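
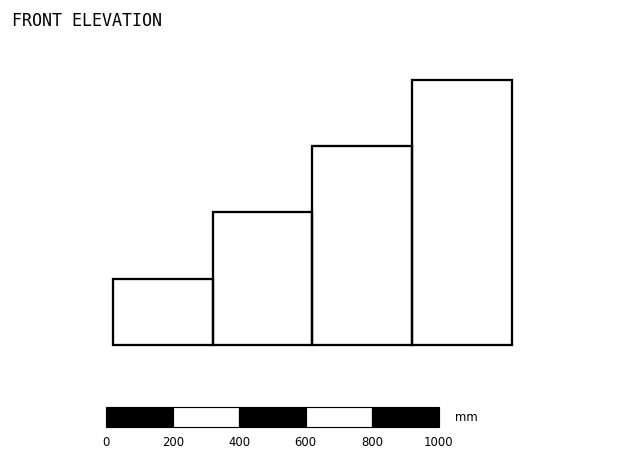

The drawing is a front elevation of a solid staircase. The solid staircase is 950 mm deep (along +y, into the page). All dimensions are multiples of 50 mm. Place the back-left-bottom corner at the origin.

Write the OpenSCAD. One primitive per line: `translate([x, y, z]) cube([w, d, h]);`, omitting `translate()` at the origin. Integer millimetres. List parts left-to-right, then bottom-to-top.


cube([300, 950, 200]);
translate([300, 0, 0]) cube([300, 950, 400]);
translate([600, 0, 0]) cube([300, 950, 600]);
translate([900, 0, 0]) cube([300, 950, 800]);


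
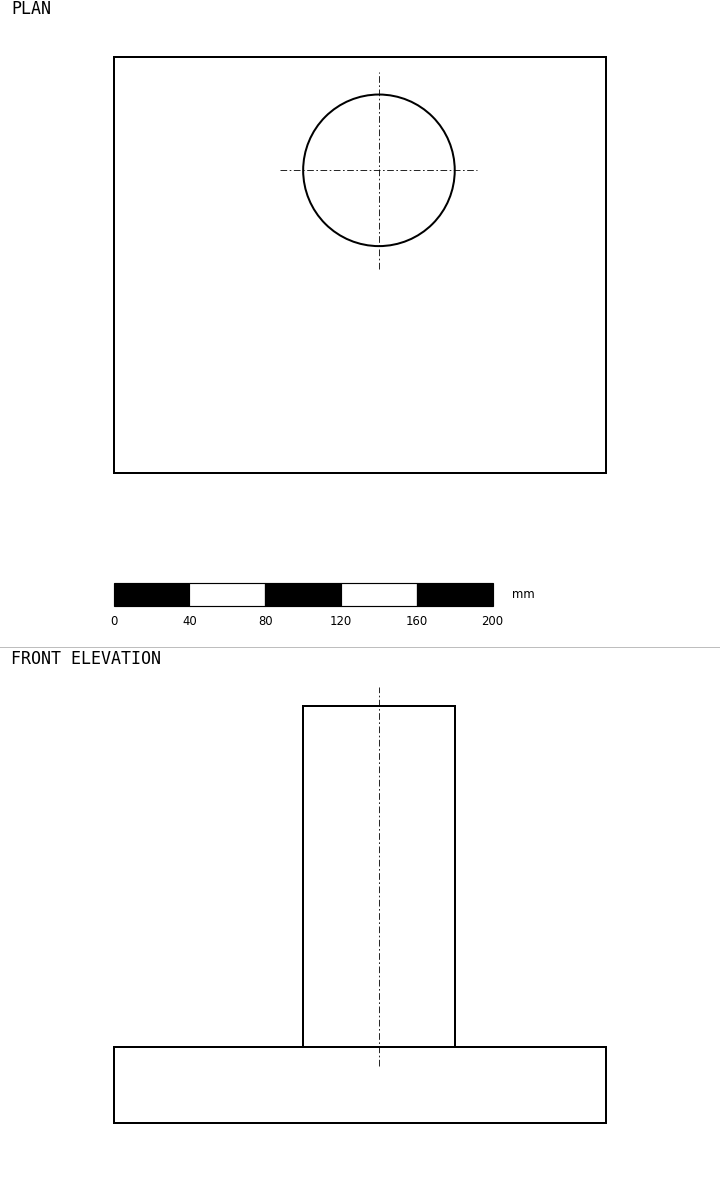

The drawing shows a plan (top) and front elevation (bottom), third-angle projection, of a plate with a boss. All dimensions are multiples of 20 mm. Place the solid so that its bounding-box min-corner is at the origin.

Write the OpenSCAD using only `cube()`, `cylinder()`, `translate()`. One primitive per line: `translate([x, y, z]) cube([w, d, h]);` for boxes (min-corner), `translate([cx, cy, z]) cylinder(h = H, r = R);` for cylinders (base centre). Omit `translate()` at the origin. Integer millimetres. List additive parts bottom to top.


cube([260, 220, 40]);
translate([140, 160, 40]) cylinder(h = 180, r = 40);


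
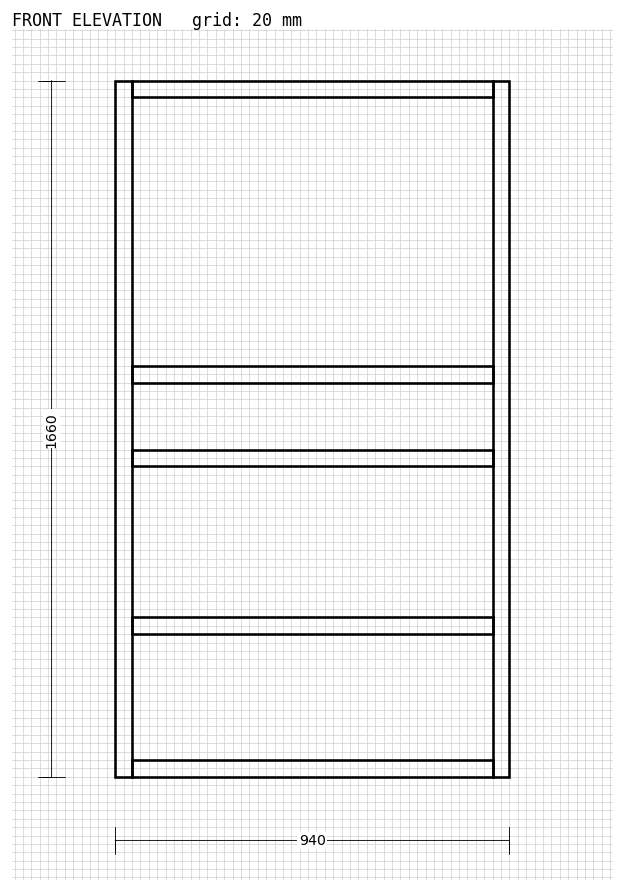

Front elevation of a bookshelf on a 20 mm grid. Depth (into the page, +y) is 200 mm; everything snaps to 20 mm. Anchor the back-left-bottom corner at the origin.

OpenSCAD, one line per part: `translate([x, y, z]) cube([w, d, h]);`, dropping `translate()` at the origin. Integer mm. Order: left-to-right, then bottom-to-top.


cube([40, 200, 1660]);
translate([40, 0, 0]) cube([860, 200, 40]);
translate([40, 0, 340]) cube([860, 200, 40]);
translate([40, 0, 740]) cube([860, 200, 40]);
translate([40, 0, 940]) cube([860, 200, 40]);
translate([40, 0, 1620]) cube([860, 200, 40]);
translate([900, 0, 0]) cube([40, 200, 1660]);


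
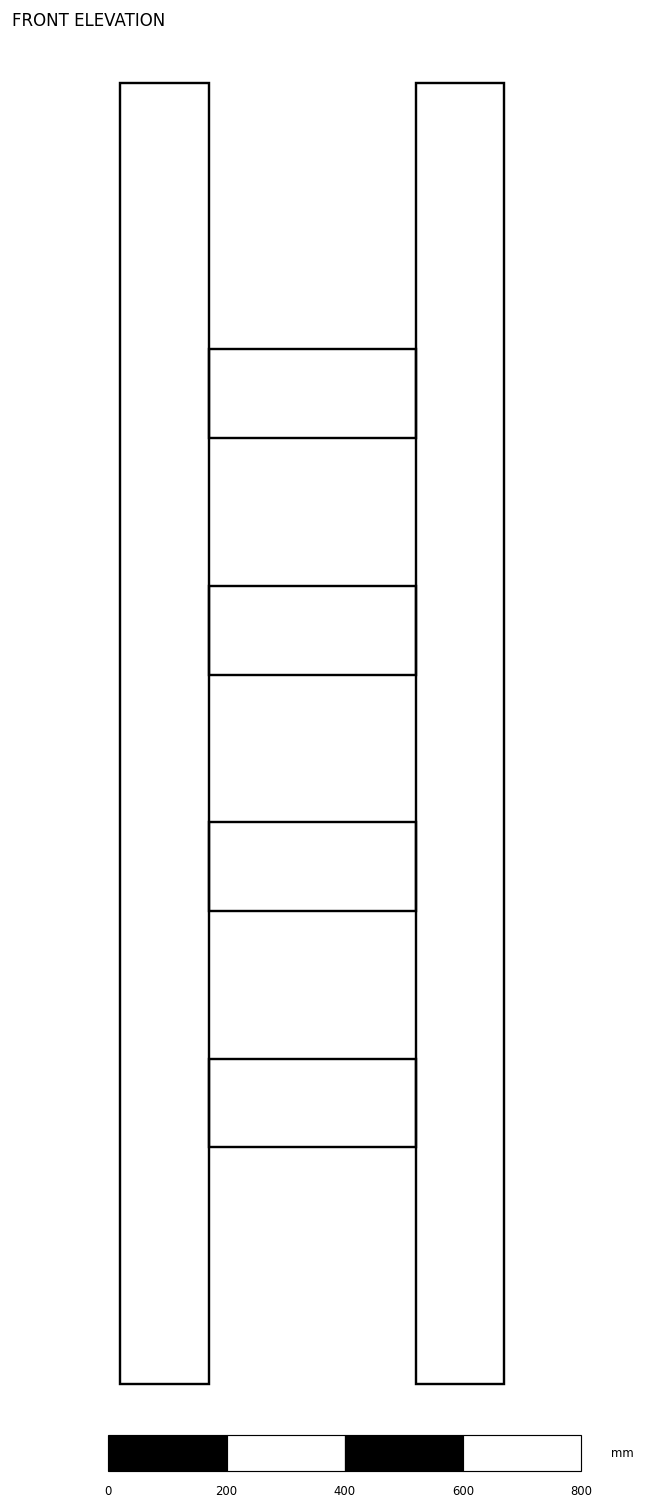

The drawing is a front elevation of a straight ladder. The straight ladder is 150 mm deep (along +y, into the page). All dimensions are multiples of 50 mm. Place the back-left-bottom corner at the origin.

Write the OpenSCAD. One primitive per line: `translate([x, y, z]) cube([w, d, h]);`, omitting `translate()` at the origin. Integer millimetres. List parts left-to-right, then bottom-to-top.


cube([150, 150, 2200]);
translate([150, 0, 400]) cube([350, 150, 150]);
translate([150, 0, 800]) cube([350, 150, 150]);
translate([150, 0, 1200]) cube([350, 150, 150]);
translate([150, 0, 1600]) cube([350, 150, 150]);
translate([500, 0, 0]) cube([150, 150, 2200]);


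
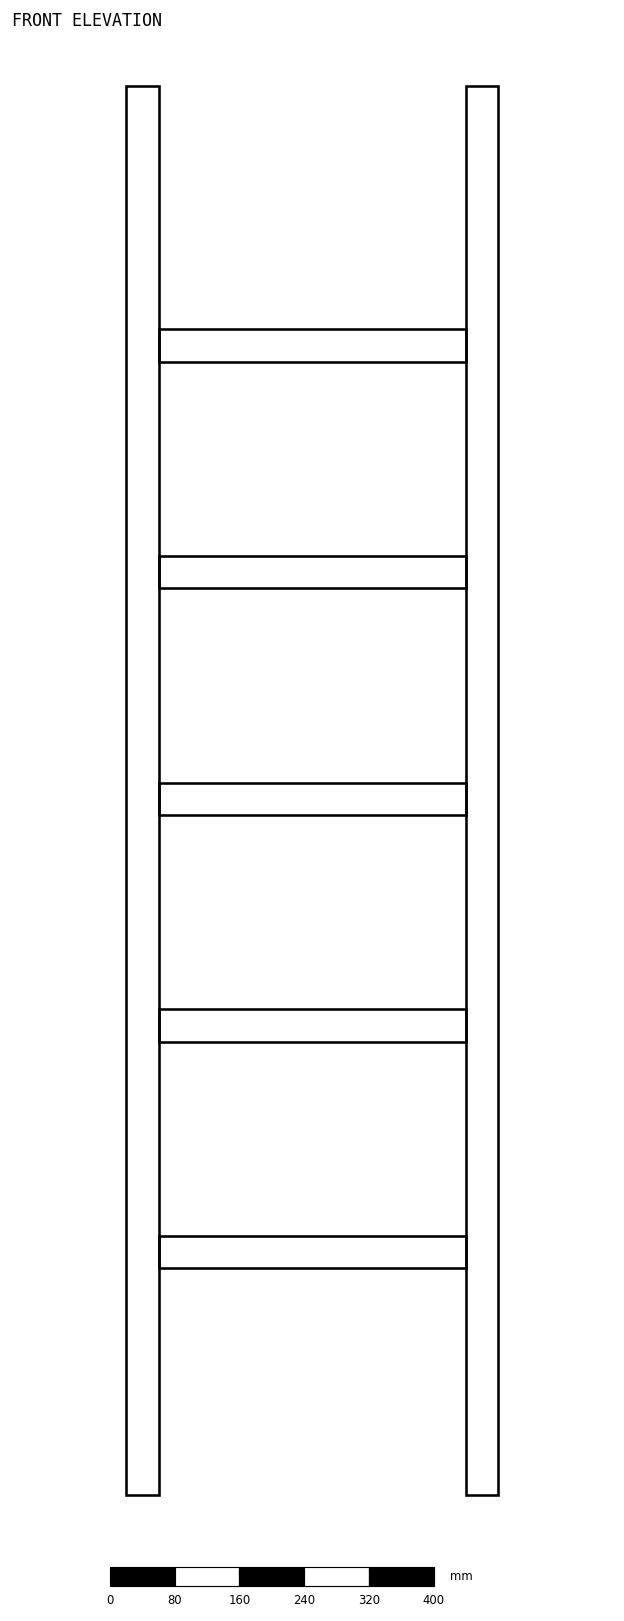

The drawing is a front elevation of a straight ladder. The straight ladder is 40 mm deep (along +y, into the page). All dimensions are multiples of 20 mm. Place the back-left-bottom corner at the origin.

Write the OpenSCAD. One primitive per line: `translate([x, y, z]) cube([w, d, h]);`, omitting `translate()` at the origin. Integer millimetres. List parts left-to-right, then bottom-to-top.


cube([40, 40, 1740]);
translate([40, 0, 280]) cube([380, 40, 40]);
translate([40, 0, 560]) cube([380, 40, 40]);
translate([40, 0, 840]) cube([380, 40, 40]);
translate([40, 0, 1120]) cube([380, 40, 40]);
translate([40, 0, 1400]) cube([380, 40, 40]);
translate([420, 0, 0]) cube([40, 40, 1740]);


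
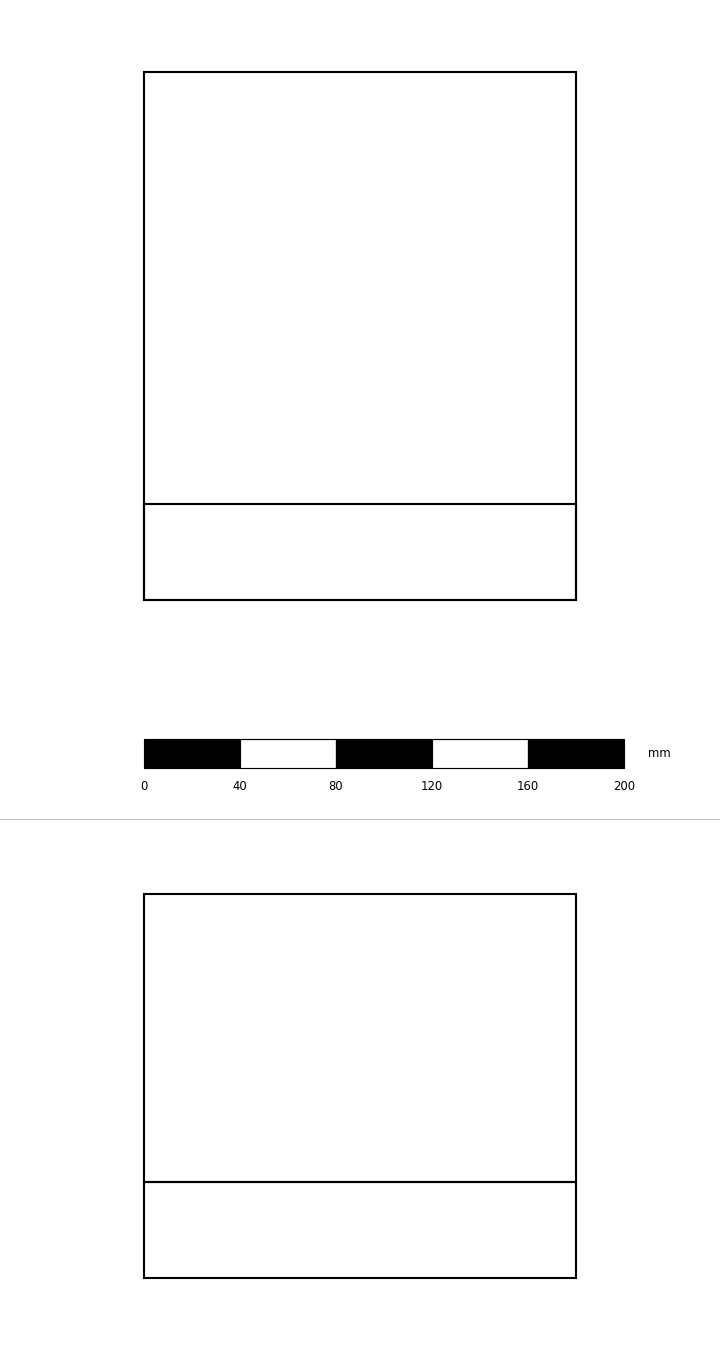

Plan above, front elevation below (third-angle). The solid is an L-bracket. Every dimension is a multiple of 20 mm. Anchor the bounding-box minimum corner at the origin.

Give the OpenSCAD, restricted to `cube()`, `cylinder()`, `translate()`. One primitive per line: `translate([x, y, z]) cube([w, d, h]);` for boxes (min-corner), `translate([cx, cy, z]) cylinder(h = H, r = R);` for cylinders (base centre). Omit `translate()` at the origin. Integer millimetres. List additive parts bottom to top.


cube([180, 220, 40]);
translate([0, 0, 40]) cube([180, 40, 120]);


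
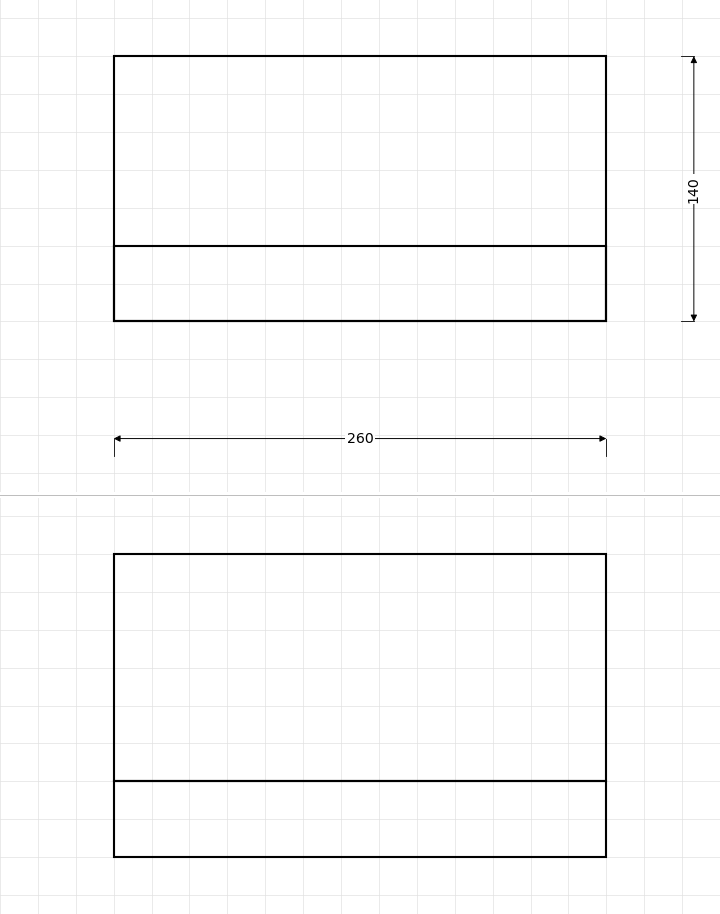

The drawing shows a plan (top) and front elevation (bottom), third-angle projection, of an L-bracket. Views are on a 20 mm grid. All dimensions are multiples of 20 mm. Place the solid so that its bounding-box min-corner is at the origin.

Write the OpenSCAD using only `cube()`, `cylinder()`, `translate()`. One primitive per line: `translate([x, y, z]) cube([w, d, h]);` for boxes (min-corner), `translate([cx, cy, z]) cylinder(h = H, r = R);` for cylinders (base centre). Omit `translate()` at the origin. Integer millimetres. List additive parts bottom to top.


cube([260, 140, 40]);
translate([0, 0, 40]) cube([260, 40, 120]);


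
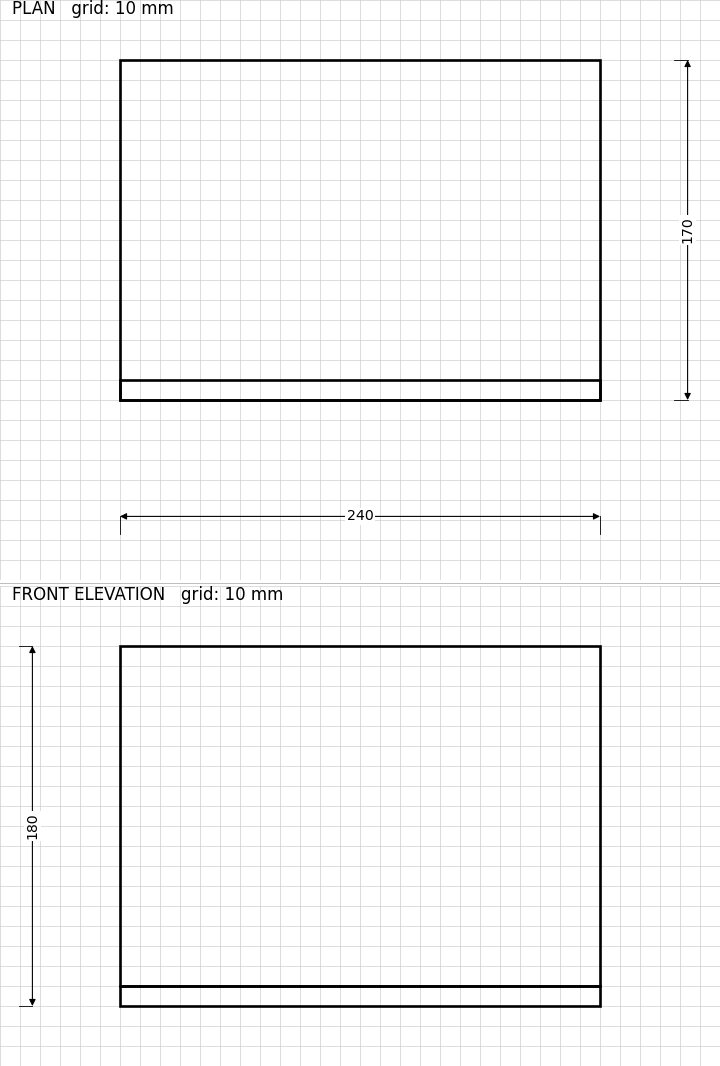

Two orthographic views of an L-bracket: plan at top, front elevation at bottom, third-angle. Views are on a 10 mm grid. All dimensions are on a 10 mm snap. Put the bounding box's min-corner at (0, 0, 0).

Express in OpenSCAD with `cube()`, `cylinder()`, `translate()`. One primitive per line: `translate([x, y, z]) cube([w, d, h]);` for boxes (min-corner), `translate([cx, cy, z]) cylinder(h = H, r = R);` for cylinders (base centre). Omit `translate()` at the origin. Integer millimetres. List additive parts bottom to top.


cube([240, 170, 10]);
translate([0, 0, 10]) cube([240, 10, 170]);


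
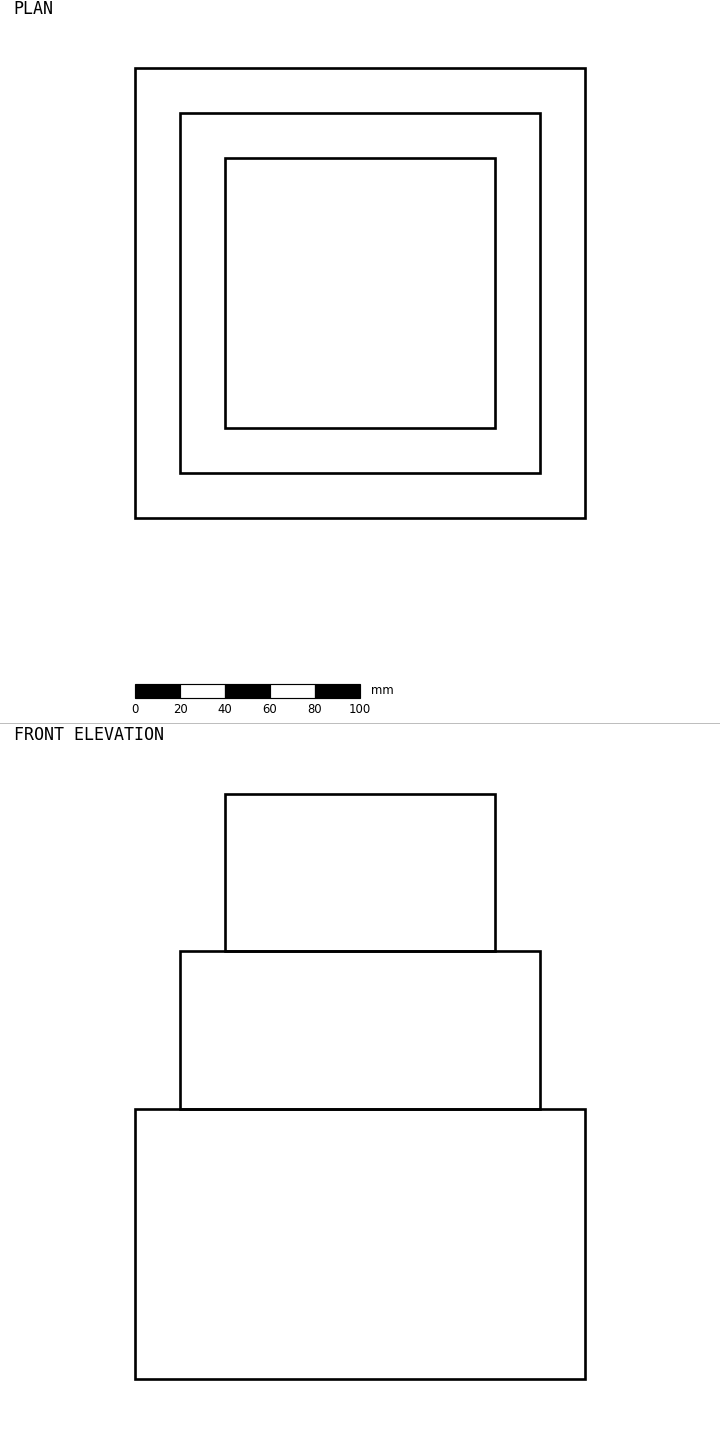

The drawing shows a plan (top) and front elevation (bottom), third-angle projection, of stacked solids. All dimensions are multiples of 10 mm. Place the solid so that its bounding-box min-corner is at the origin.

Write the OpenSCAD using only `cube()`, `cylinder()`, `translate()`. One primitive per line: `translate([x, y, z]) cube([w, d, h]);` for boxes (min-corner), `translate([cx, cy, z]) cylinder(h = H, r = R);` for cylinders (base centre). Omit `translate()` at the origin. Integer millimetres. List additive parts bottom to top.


cube([200, 200, 120]);
translate([20, 20, 120]) cube([160, 160, 70]);
translate([40, 40, 190]) cube([120, 120, 70]);


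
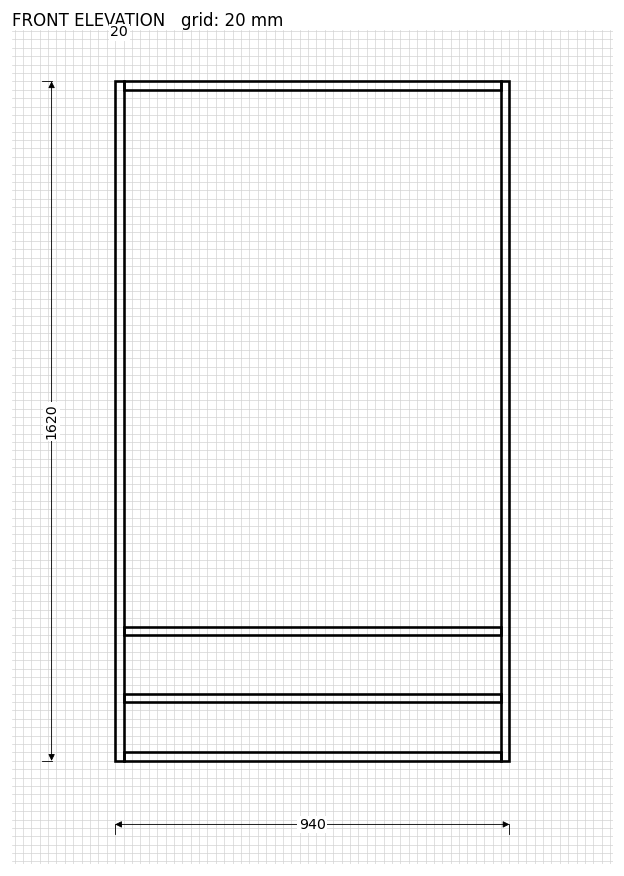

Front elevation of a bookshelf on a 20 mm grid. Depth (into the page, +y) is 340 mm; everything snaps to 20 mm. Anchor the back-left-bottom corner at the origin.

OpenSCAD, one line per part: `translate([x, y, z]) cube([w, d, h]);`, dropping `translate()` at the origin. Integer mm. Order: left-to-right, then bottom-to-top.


cube([20, 340, 1620]);
translate([20, 0, 0]) cube([900, 340, 20]);
translate([20, 0, 140]) cube([900, 340, 20]);
translate([20, 0, 300]) cube([900, 340, 20]);
translate([20, 0, 1600]) cube([900, 340, 20]);
translate([920, 0, 0]) cube([20, 340, 1620]);


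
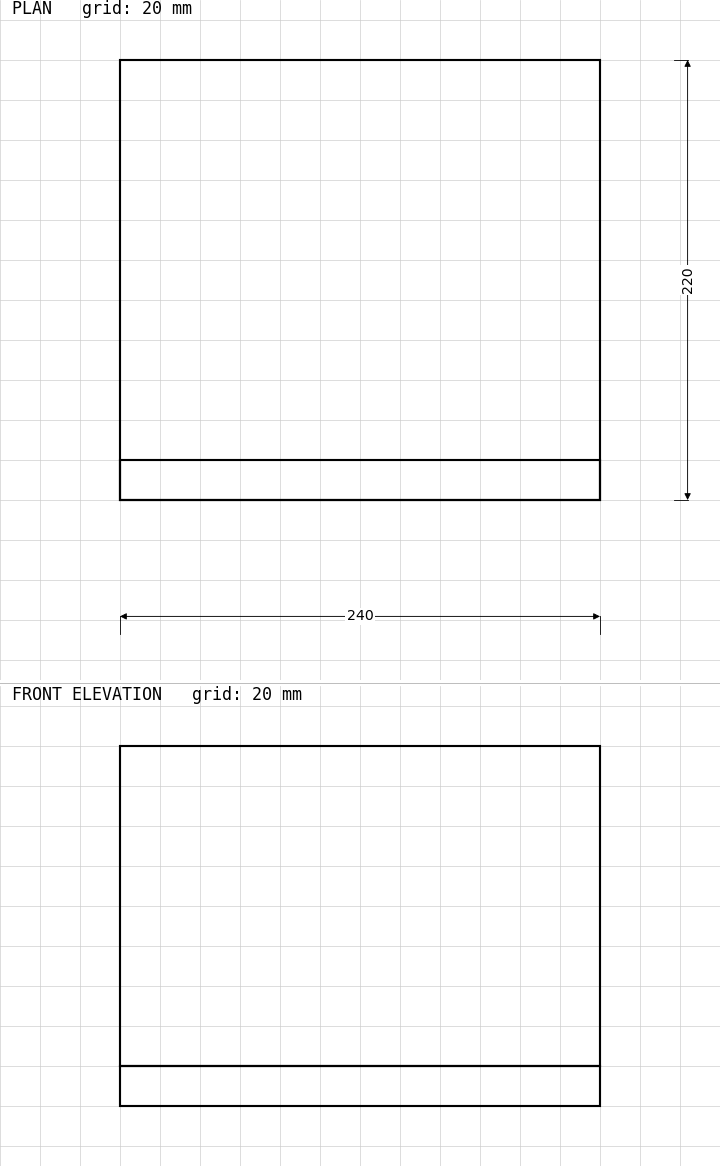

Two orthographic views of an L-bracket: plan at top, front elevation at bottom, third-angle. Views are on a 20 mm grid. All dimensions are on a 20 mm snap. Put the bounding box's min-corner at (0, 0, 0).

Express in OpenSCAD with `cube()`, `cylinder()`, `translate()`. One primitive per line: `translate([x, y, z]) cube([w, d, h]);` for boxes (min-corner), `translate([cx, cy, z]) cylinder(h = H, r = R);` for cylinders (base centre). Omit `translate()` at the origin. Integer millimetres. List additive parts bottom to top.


cube([240, 220, 20]);
translate([0, 0, 20]) cube([240, 20, 160]);


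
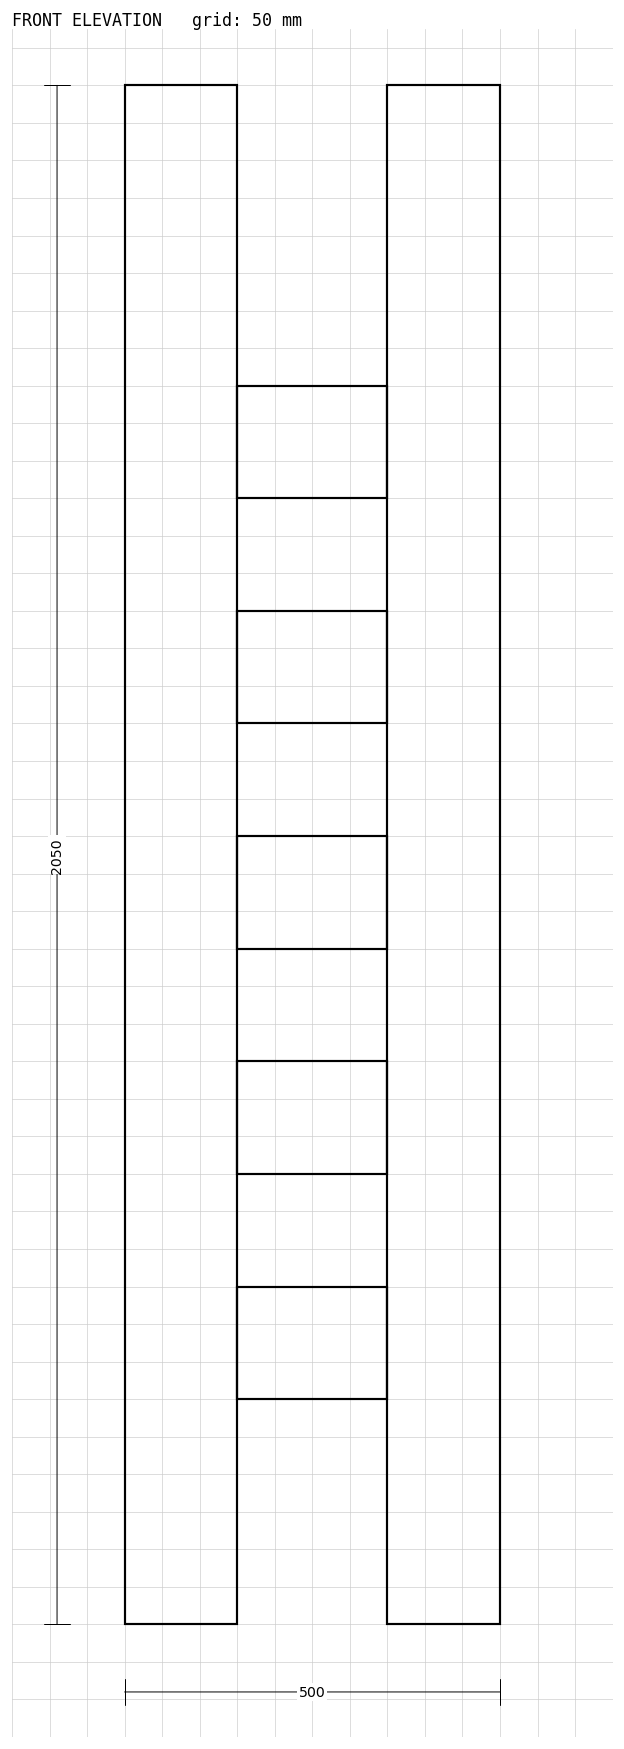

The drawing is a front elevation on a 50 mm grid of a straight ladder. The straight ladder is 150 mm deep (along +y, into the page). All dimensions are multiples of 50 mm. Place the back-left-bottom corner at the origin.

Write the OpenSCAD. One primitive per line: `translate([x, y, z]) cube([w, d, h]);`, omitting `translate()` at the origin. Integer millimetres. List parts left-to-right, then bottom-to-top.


cube([150, 150, 2050]);
translate([150, 0, 300]) cube([200, 150, 150]);
translate([150, 0, 600]) cube([200, 150, 150]);
translate([150, 0, 900]) cube([200, 150, 150]);
translate([150, 0, 1200]) cube([200, 150, 150]);
translate([150, 0, 1500]) cube([200, 150, 150]);
translate([350, 0, 0]) cube([150, 150, 2050]);


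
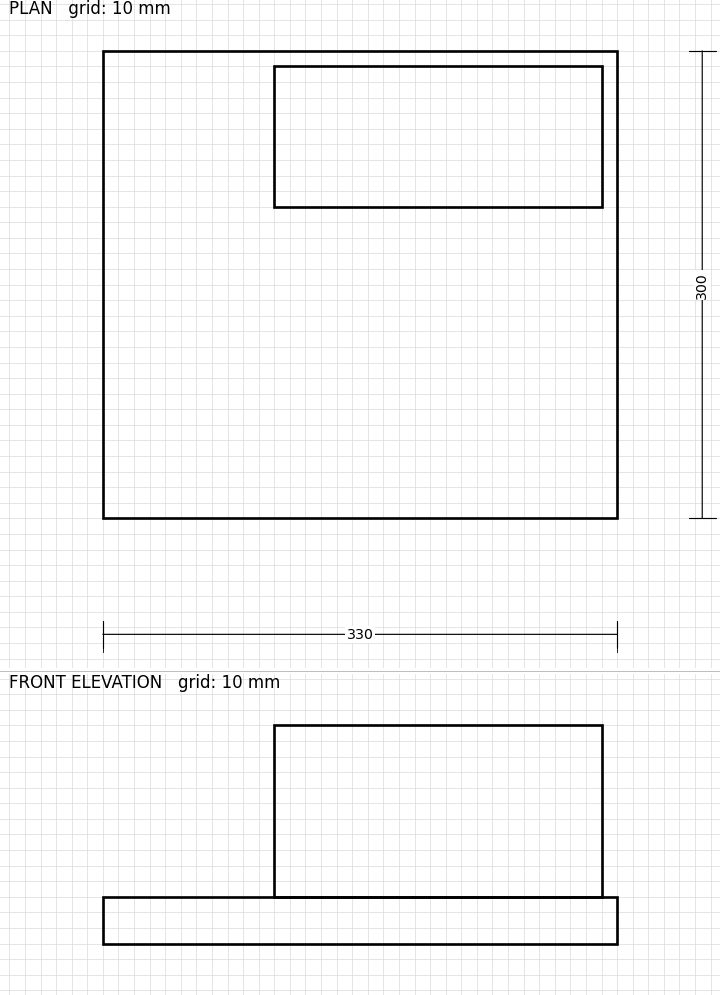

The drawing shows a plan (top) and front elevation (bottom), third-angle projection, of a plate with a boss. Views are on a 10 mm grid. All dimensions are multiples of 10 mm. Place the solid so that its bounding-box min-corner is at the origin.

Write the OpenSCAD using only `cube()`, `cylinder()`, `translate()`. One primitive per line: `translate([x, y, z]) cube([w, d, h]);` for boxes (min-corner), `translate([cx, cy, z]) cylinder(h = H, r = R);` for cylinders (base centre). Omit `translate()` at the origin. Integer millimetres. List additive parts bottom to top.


cube([330, 300, 30]);
translate([110, 200, 30]) cube([210, 90, 110]);


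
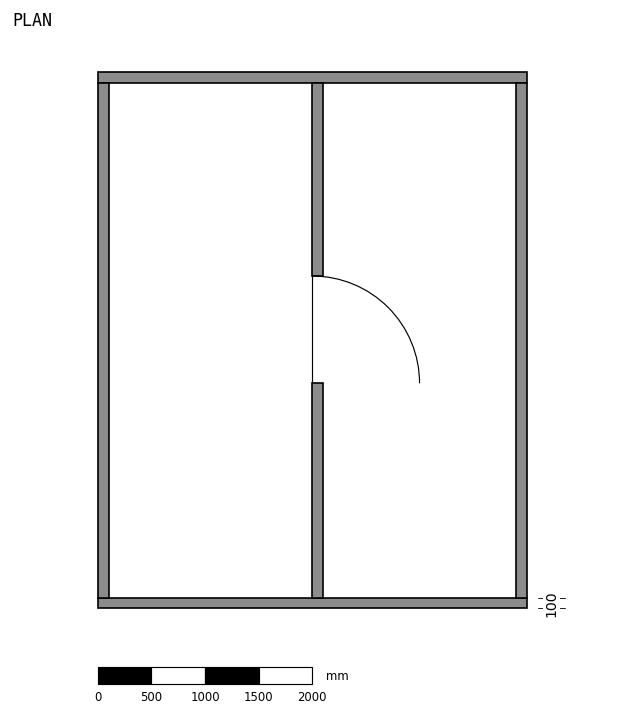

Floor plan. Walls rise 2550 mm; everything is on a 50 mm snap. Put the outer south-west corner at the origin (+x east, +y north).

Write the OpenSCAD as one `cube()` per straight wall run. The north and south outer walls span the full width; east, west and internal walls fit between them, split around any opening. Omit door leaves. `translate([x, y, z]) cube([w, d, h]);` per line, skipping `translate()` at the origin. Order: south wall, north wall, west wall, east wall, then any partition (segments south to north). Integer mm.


cube([4000, 100, 2550]);
translate([0, 4900, 0]) cube([4000, 100, 2550]);
translate([0, 100, 0]) cube([100, 4800, 2550]);
translate([3900, 100, 0]) cube([100, 4800, 2550]);
translate([2000, 100, 0]) cube([100, 2000, 2550]);
translate([2000, 3100, 0]) cube([100, 1800, 2550]);


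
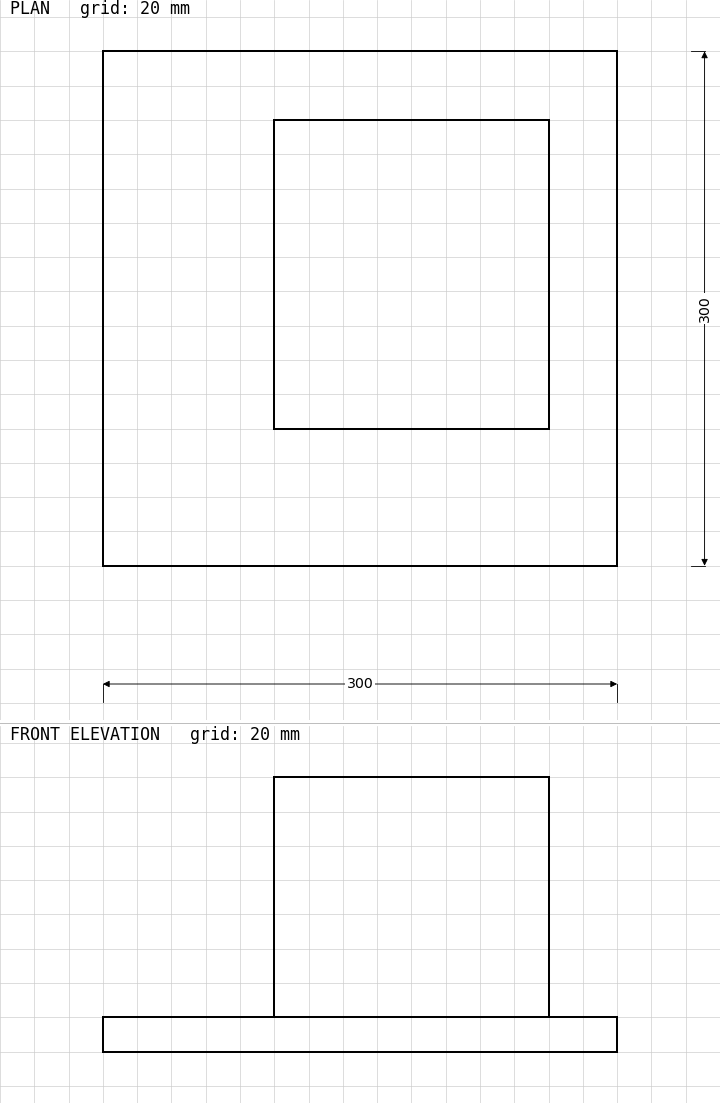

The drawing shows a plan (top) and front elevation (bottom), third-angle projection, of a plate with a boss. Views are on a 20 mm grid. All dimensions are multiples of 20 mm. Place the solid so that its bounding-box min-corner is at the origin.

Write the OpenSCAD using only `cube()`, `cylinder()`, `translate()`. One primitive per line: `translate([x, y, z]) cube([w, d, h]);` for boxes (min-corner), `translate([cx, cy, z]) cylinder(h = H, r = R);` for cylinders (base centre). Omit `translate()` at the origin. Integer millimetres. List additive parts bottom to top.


cube([300, 300, 20]);
translate([100, 80, 20]) cube([160, 180, 140]);


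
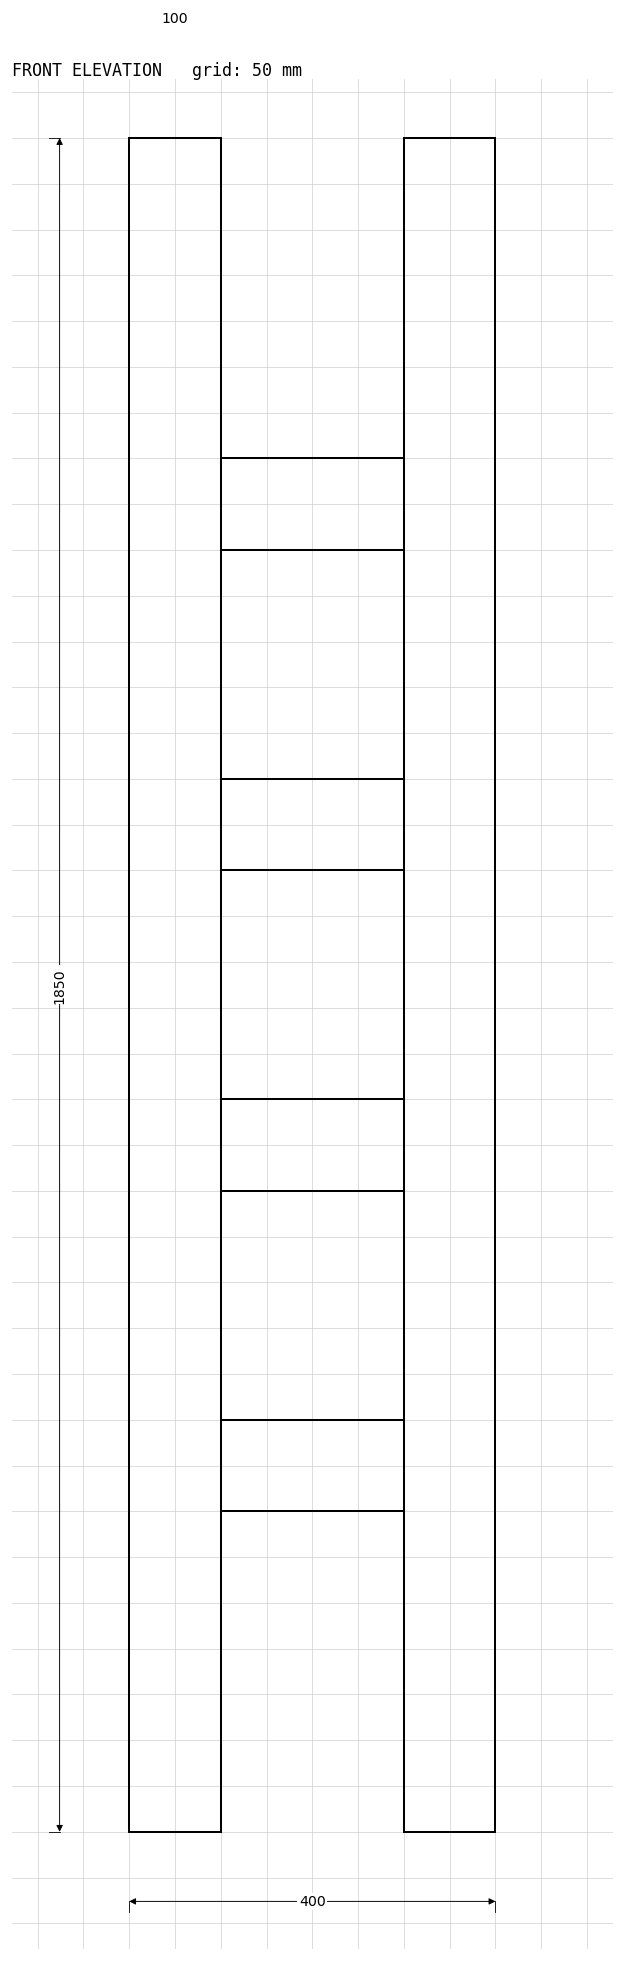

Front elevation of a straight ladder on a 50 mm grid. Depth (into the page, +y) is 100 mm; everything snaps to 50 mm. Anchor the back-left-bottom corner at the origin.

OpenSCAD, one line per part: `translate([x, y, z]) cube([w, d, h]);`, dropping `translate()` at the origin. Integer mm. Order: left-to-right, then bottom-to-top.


cube([100, 100, 1850]);
translate([100, 0, 350]) cube([200, 100, 100]);
translate([100, 0, 700]) cube([200, 100, 100]);
translate([100, 0, 1050]) cube([200, 100, 100]);
translate([100, 0, 1400]) cube([200, 100, 100]);
translate([300, 0, 0]) cube([100, 100, 1850]);


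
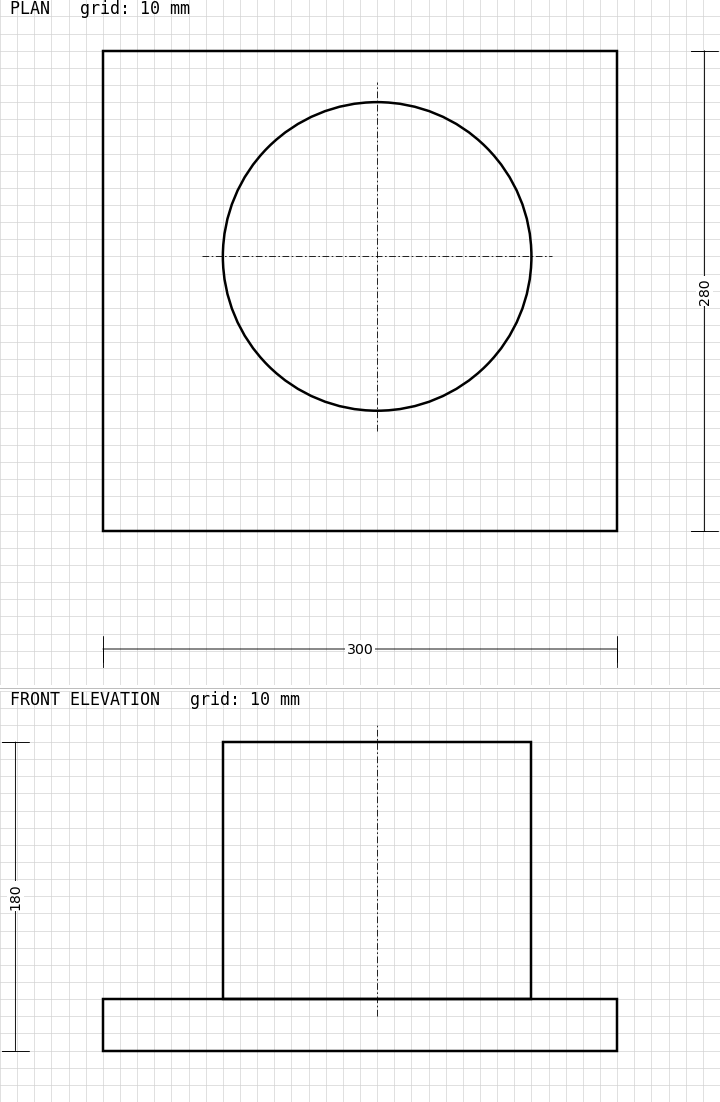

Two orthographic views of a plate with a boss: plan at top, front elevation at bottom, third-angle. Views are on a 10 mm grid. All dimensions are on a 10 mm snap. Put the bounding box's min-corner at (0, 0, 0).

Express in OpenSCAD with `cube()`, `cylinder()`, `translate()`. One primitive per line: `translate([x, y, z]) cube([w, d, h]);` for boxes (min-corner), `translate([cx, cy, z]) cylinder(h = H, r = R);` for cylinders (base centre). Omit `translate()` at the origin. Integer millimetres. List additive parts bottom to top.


cube([300, 280, 30]);
translate([160, 160, 30]) cylinder(h = 150, r = 90);


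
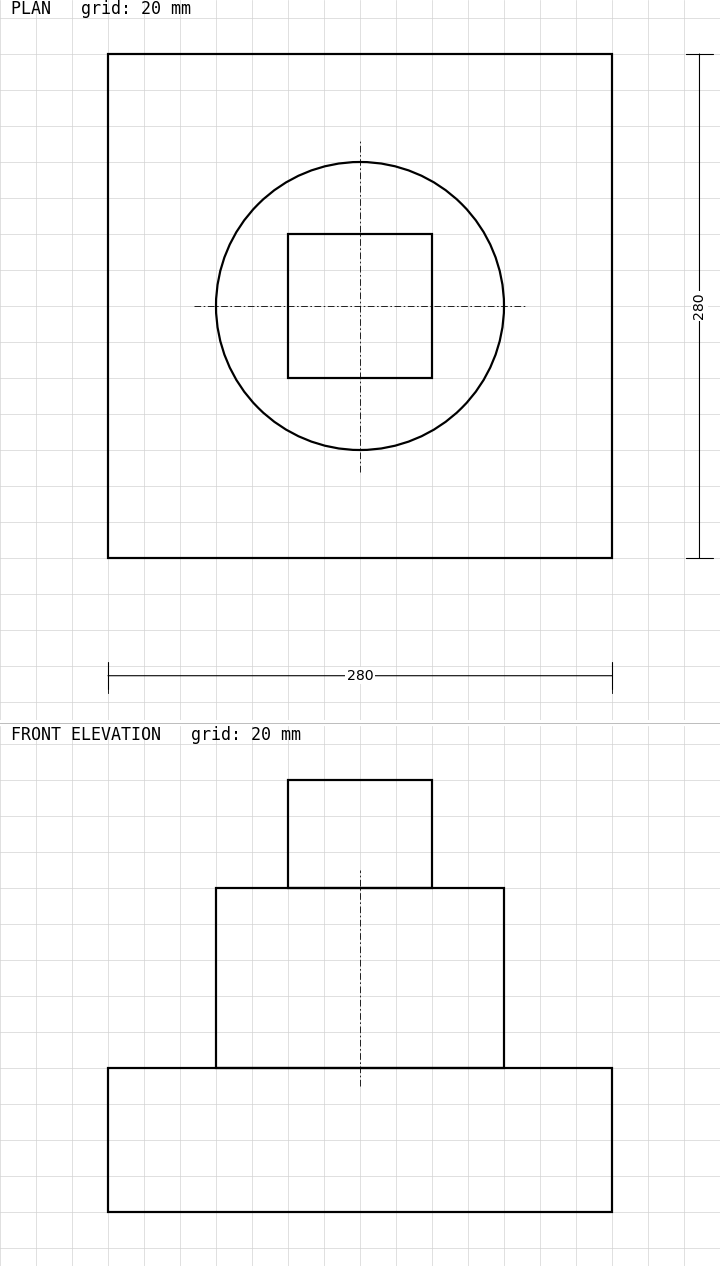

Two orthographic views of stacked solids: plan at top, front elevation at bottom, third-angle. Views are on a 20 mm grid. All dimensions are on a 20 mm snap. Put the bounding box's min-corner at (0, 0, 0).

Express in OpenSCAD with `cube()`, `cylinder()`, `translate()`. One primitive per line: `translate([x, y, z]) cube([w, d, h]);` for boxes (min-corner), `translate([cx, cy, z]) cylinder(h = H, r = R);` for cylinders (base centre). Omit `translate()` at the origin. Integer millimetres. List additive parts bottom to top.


cube([280, 280, 80]);
translate([140, 140, 80]) cylinder(h = 100, r = 80);
translate([100, 100, 180]) cube([80, 80, 60]);


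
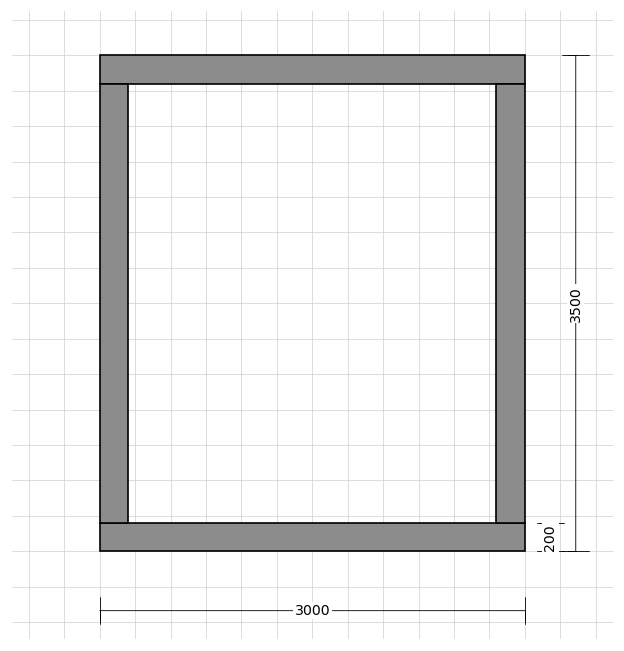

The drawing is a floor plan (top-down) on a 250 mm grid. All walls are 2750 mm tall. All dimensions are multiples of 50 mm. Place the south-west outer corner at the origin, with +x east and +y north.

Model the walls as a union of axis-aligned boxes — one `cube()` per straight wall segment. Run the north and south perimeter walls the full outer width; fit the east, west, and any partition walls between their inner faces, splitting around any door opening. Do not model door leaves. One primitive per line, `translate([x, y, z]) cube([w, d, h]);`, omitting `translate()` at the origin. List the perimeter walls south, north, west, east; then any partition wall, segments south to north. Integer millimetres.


cube([3000, 200, 2750]);
translate([0, 3300, 0]) cube([3000, 200, 2750]);
translate([0, 200, 0]) cube([200, 3100, 2750]);
translate([2800, 200, 0]) cube([200, 3100, 2750]);


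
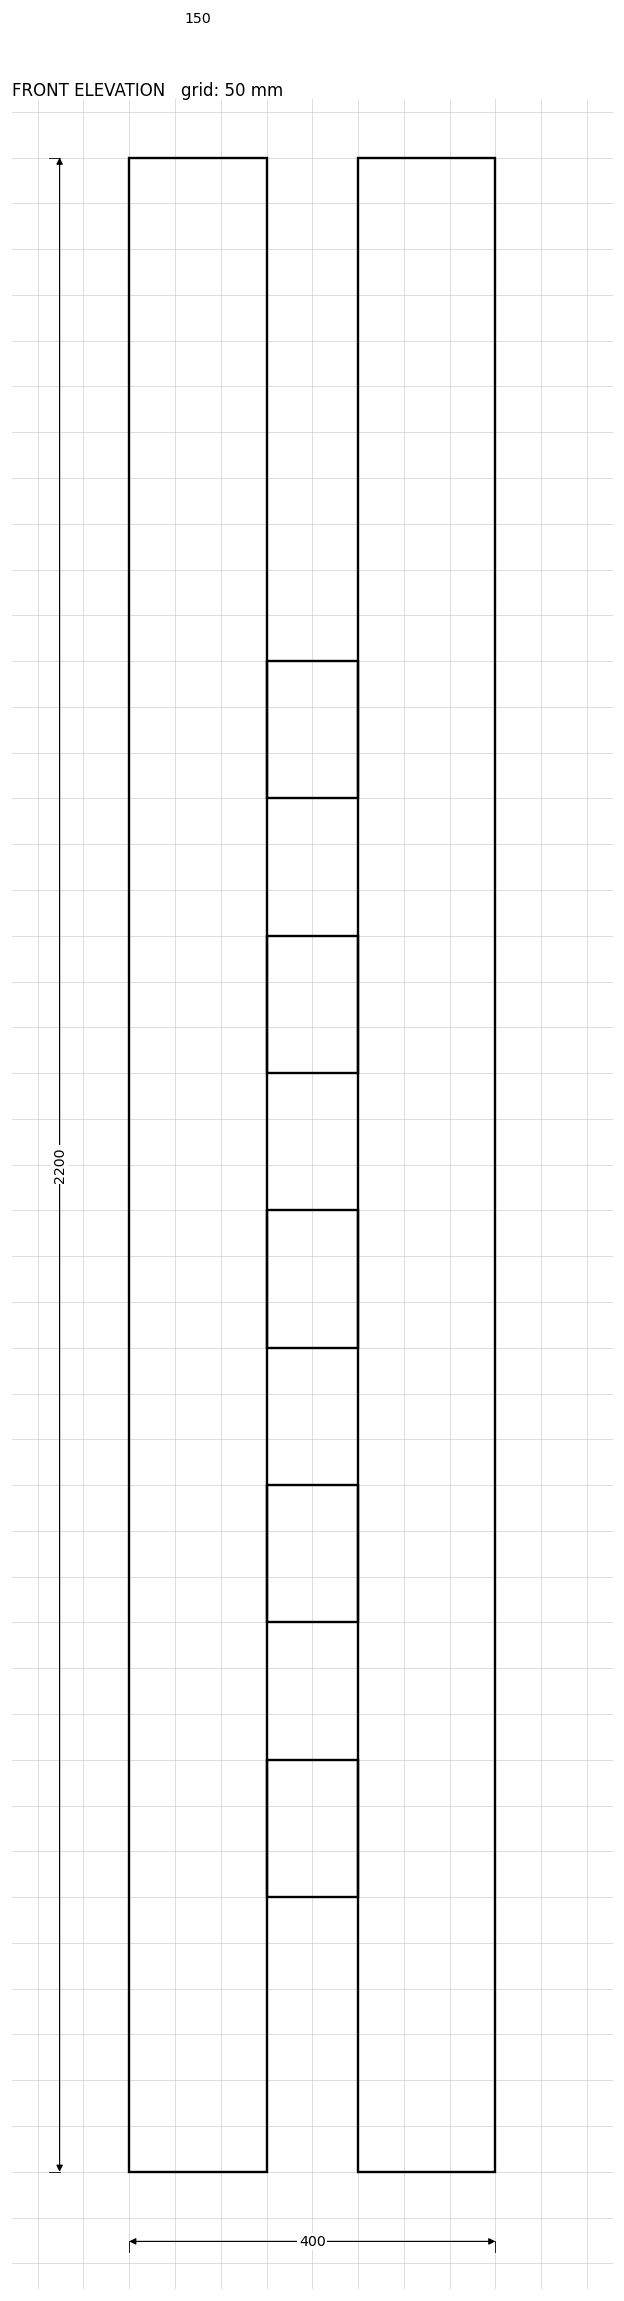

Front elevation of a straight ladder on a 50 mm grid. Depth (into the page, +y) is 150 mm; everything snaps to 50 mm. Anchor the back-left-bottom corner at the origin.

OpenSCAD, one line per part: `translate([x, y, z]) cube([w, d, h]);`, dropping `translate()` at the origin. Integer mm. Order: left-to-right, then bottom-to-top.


cube([150, 150, 2200]);
translate([150, 0, 300]) cube([100, 150, 150]);
translate([150, 0, 600]) cube([100, 150, 150]);
translate([150, 0, 900]) cube([100, 150, 150]);
translate([150, 0, 1200]) cube([100, 150, 150]);
translate([150, 0, 1500]) cube([100, 150, 150]);
translate([250, 0, 0]) cube([150, 150, 2200]);


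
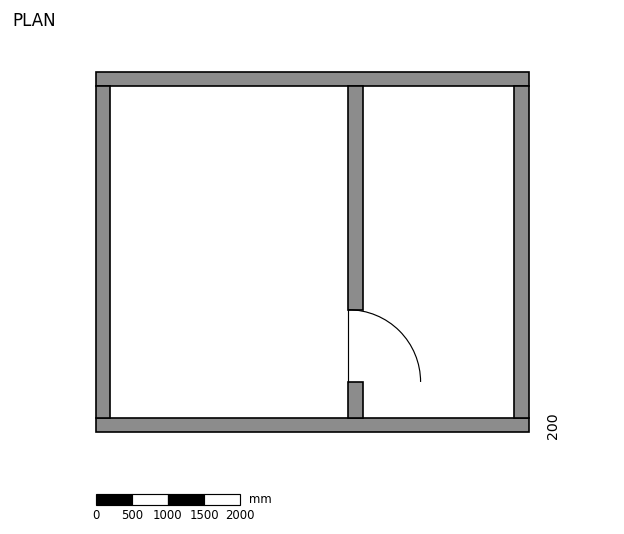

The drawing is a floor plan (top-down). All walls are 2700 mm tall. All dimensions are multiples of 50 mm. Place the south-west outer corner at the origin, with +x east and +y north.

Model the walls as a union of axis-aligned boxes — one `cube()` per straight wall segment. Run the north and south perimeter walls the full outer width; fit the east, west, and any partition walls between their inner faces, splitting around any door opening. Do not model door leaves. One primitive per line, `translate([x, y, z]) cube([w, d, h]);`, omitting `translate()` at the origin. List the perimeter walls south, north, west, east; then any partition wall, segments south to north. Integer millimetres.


cube([6000, 200, 2700]);
translate([0, 4800, 0]) cube([6000, 200, 2700]);
translate([0, 200, 0]) cube([200, 4600, 2700]);
translate([5800, 200, 0]) cube([200, 4600, 2700]);
translate([3500, 200, 0]) cube([200, 500, 2700]);
translate([3500, 1700, 0]) cube([200, 3100, 2700]);


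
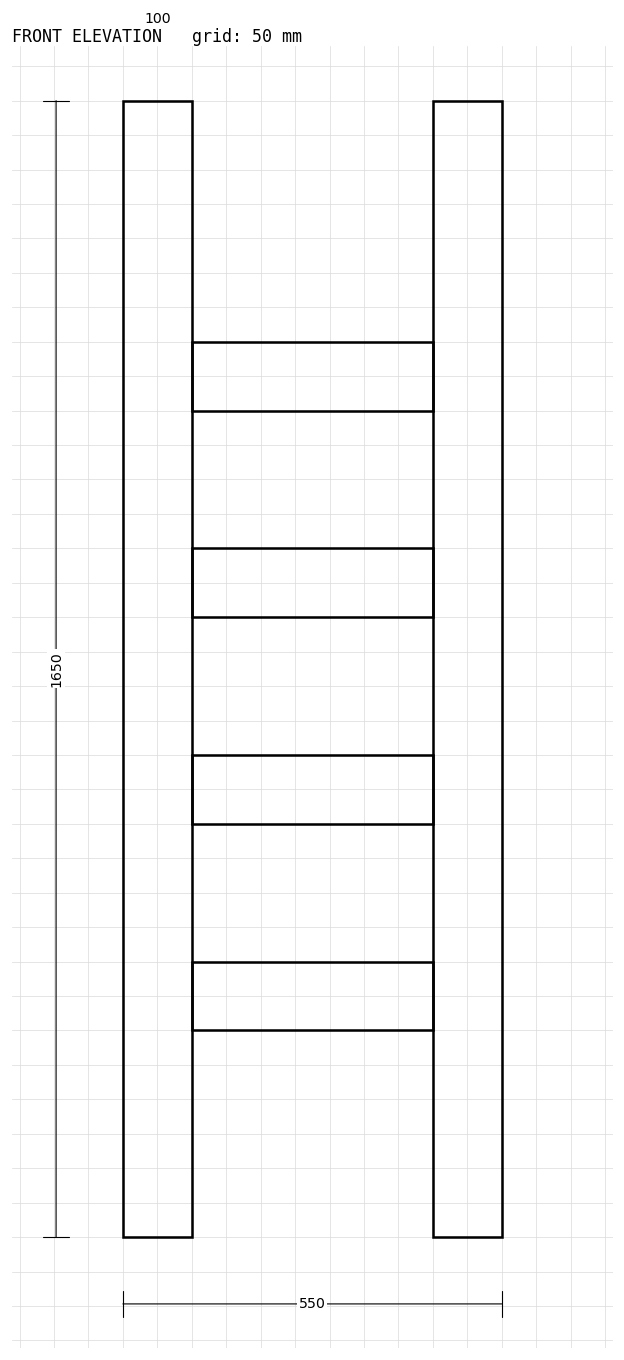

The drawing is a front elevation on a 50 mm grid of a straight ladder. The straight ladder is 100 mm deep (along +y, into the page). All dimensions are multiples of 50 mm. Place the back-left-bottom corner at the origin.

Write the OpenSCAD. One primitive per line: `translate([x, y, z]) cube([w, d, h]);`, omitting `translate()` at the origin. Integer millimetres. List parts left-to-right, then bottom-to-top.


cube([100, 100, 1650]);
translate([100, 0, 300]) cube([350, 100, 100]);
translate([100, 0, 600]) cube([350, 100, 100]);
translate([100, 0, 900]) cube([350, 100, 100]);
translate([100, 0, 1200]) cube([350, 100, 100]);
translate([450, 0, 0]) cube([100, 100, 1650]);


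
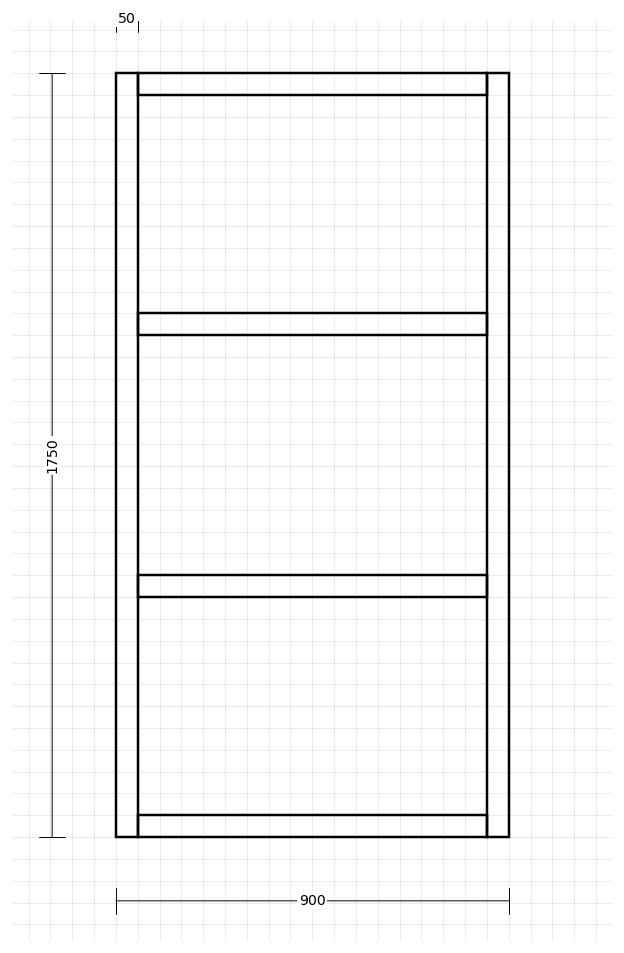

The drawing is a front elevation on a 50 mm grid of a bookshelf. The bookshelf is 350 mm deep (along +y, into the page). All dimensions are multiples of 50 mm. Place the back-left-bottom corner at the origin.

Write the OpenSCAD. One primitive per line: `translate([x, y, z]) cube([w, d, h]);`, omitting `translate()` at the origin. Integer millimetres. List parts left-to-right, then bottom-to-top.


cube([50, 350, 1750]);
translate([50, 0, 0]) cube([800, 350, 50]);
translate([50, 0, 550]) cube([800, 350, 50]);
translate([50, 0, 1150]) cube([800, 350, 50]);
translate([50, 0, 1700]) cube([800, 350, 50]);
translate([850, 0, 0]) cube([50, 350, 1750]);


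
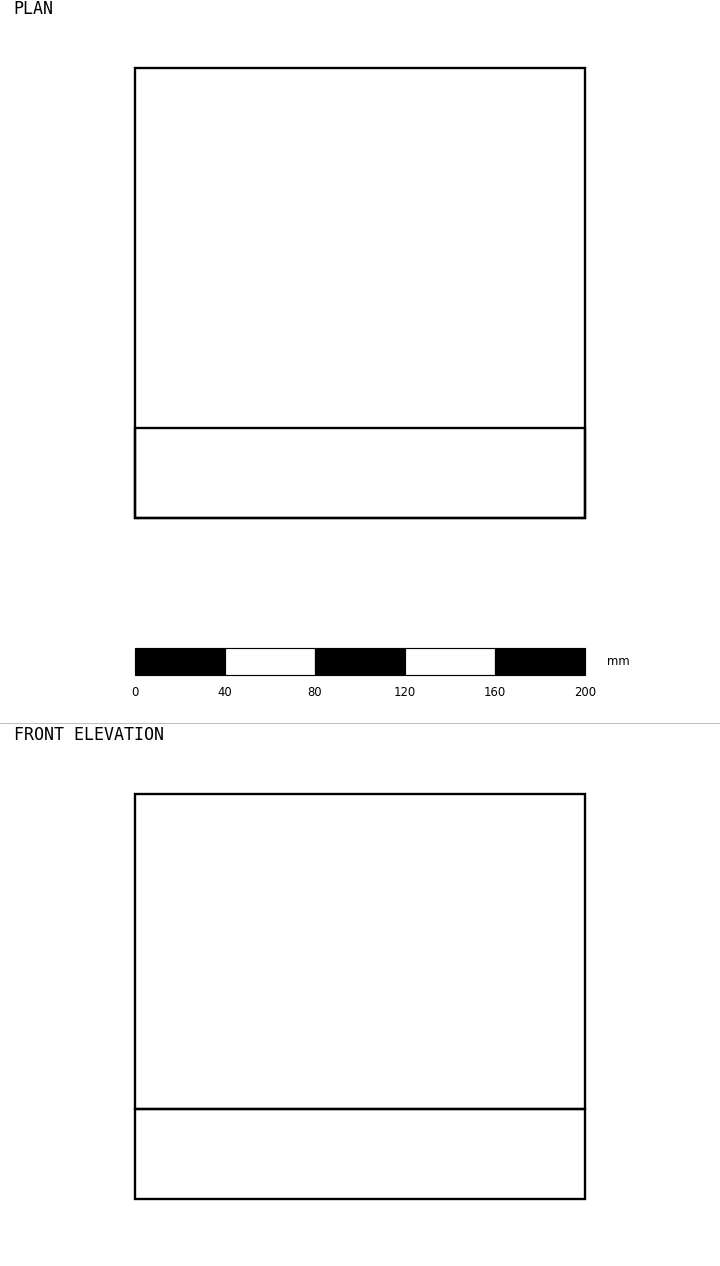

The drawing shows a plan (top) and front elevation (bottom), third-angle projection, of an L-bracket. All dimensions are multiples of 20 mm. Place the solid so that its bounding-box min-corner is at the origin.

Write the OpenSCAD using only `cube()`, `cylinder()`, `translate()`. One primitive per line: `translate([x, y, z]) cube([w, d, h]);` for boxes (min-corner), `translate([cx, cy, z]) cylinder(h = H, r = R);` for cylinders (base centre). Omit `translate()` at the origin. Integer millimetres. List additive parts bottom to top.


cube([200, 200, 40]);
translate([0, 0, 40]) cube([200, 40, 140]);


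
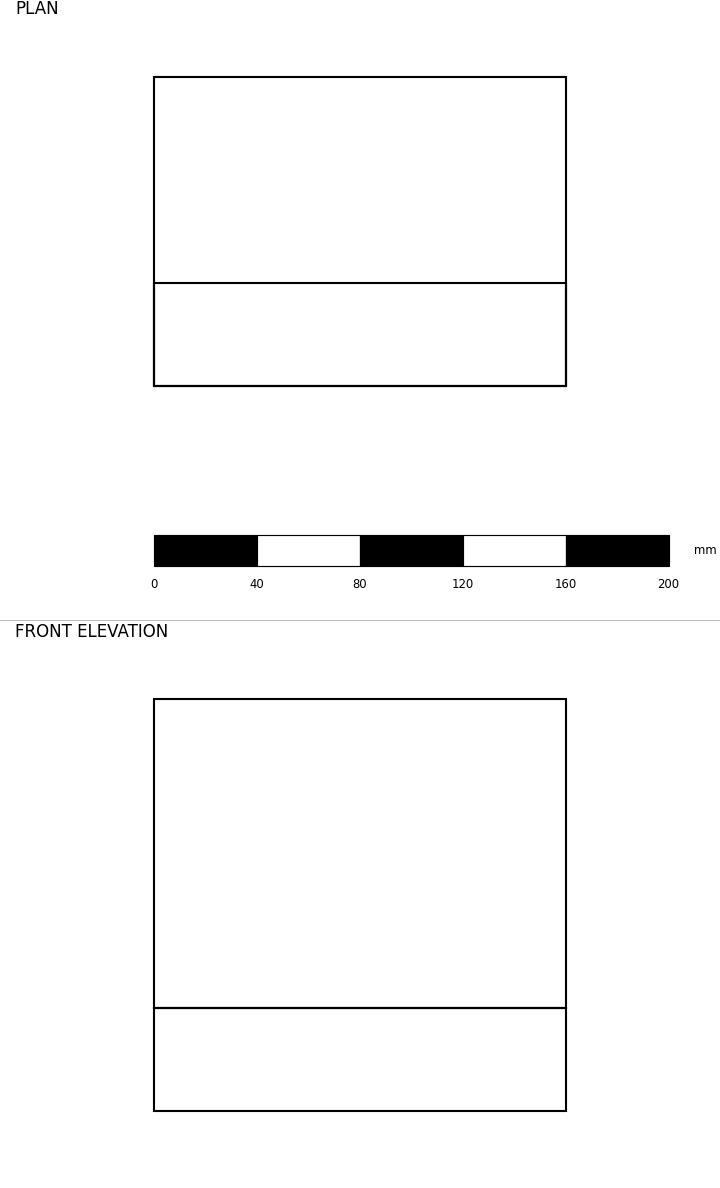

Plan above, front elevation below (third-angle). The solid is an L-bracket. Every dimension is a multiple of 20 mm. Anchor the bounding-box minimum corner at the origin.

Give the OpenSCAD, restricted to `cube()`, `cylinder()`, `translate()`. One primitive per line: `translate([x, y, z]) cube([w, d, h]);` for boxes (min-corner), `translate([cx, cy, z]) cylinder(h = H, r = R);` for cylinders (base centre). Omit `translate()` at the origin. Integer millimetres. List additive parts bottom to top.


cube([160, 120, 40]);
translate([0, 0, 40]) cube([160, 40, 120]);


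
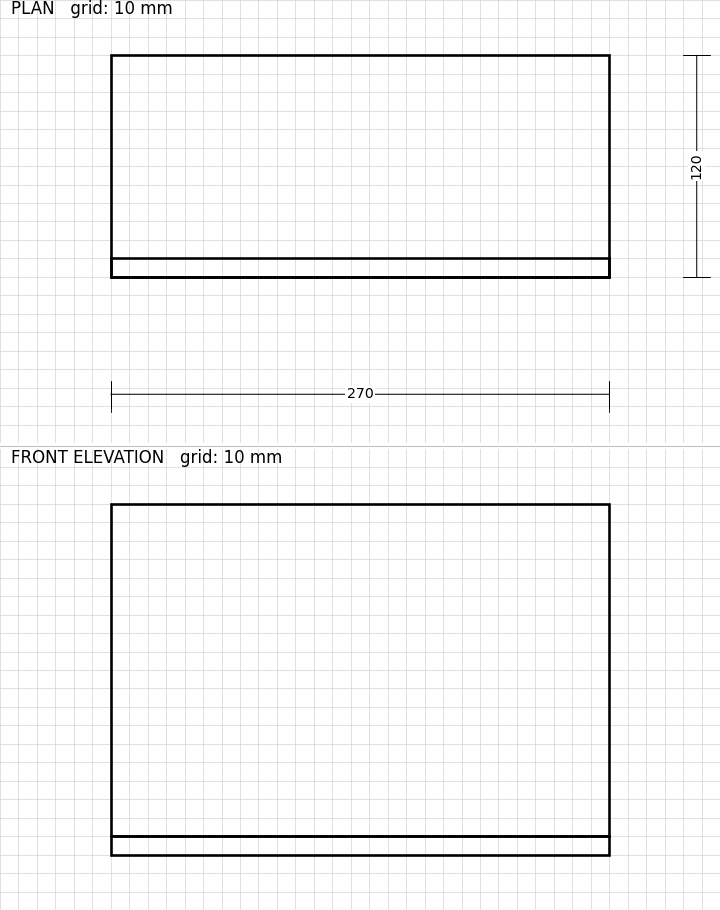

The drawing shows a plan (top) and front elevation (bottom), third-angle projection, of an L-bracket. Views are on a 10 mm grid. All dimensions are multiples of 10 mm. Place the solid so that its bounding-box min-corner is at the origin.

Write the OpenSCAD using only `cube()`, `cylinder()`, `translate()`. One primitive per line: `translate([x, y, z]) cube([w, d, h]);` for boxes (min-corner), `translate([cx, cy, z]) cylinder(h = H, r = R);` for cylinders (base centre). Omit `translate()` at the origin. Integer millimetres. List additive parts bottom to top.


cube([270, 120, 10]);
translate([0, 0, 10]) cube([270, 10, 180]);


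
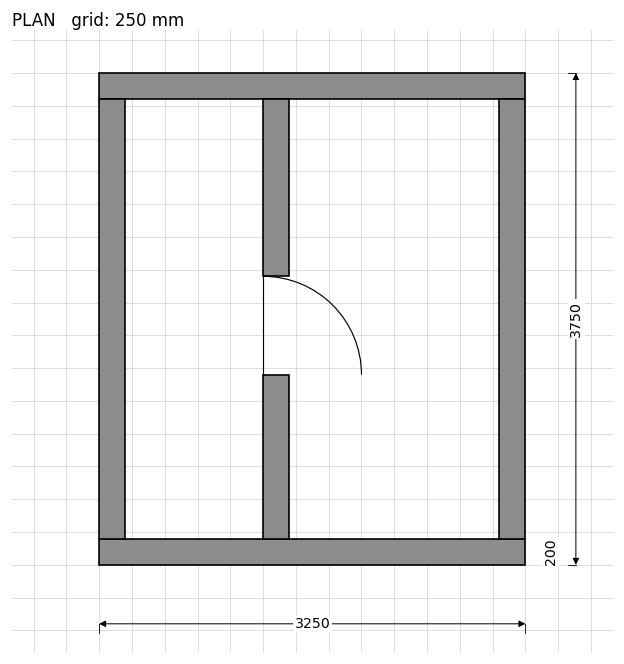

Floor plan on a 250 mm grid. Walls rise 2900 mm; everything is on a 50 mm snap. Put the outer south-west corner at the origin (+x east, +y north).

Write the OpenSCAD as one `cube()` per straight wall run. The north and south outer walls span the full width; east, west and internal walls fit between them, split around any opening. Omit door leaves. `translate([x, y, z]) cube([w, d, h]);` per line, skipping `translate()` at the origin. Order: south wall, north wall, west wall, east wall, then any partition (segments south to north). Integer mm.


cube([3250, 200, 2900]);
translate([0, 3550, 0]) cube([3250, 200, 2900]);
translate([0, 200, 0]) cube([200, 3350, 2900]);
translate([3050, 200, 0]) cube([200, 3350, 2900]);
translate([1250, 200, 0]) cube([200, 1250, 2900]);
translate([1250, 2200, 0]) cube([200, 1350, 2900]);


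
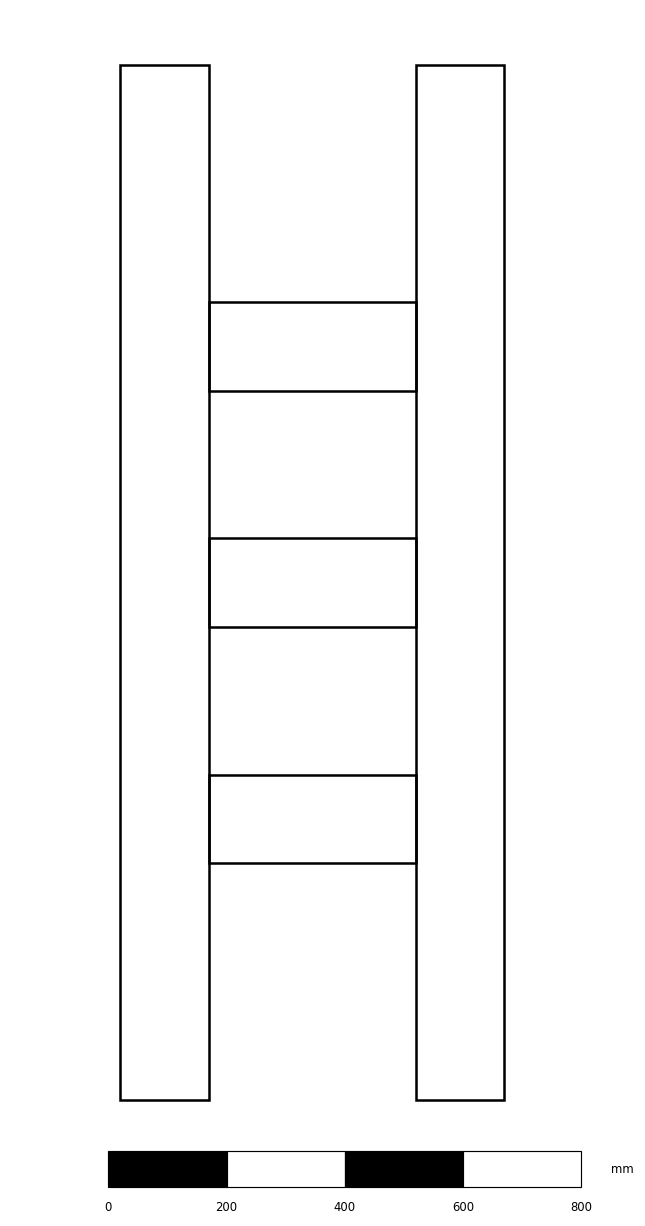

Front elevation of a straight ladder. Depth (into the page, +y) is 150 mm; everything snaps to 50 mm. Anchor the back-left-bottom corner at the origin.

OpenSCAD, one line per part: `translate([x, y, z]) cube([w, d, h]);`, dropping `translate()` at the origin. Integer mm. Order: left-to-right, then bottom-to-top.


cube([150, 150, 1750]);
translate([150, 0, 400]) cube([350, 150, 150]);
translate([150, 0, 800]) cube([350, 150, 150]);
translate([150, 0, 1200]) cube([350, 150, 150]);
translate([500, 0, 0]) cube([150, 150, 1750]);


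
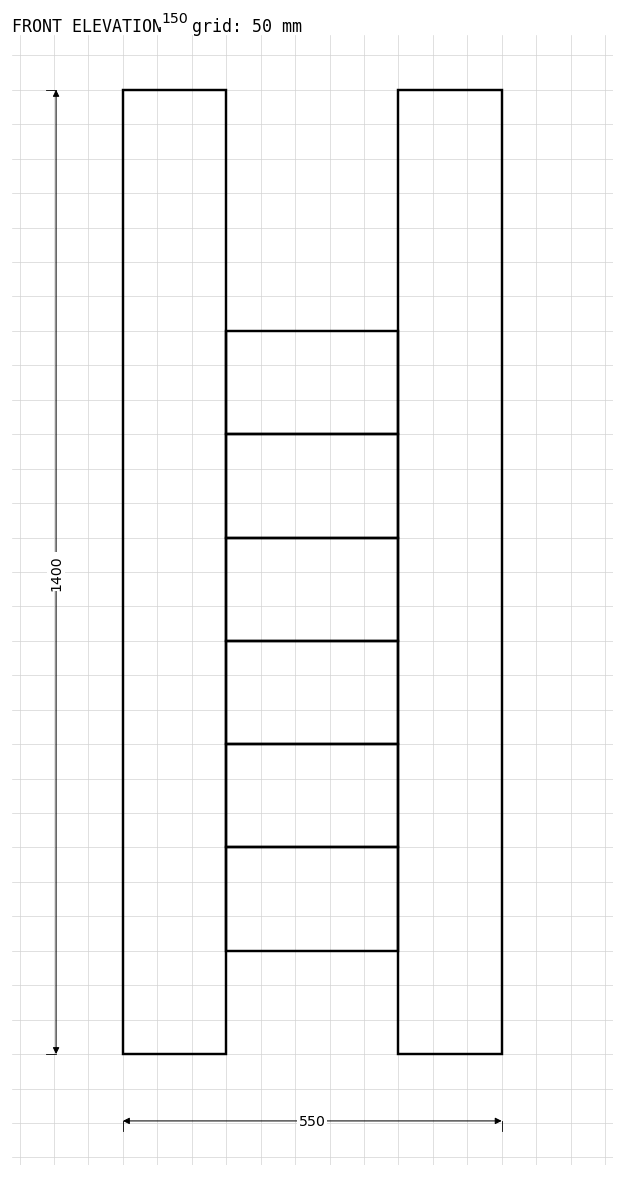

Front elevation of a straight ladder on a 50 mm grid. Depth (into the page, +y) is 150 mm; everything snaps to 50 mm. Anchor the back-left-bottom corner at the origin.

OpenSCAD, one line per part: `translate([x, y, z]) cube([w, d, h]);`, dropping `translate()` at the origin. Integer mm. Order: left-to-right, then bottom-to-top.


cube([150, 150, 1400]);
translate([150, 0, 150]) cube([250, 150, 150]);
translate([150, 0, 300]) cube([250, 150, 150]);
translate([150, 0, 450]) cube([250, 150, 150]);
translate([150, 0, 600]) cube([250, 150, 150]);
translate([150, 0, 750]) cube([250, 150, 150]);
translate([150, 0, 900]) cube([250, 150, 150]);
translate([400, 0, 0]) cube([150, 150, 1400]);


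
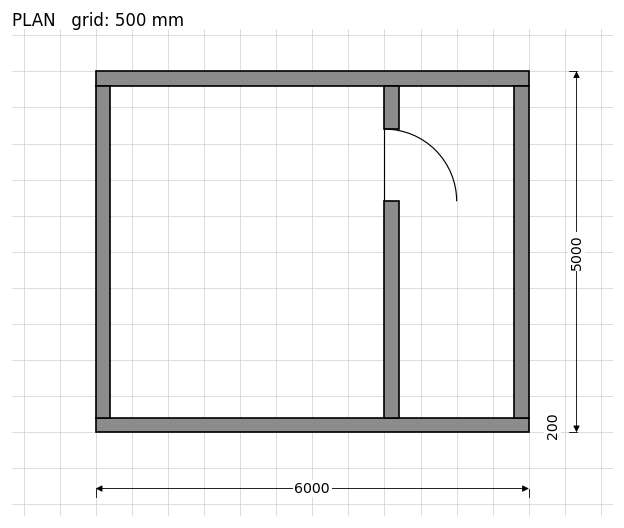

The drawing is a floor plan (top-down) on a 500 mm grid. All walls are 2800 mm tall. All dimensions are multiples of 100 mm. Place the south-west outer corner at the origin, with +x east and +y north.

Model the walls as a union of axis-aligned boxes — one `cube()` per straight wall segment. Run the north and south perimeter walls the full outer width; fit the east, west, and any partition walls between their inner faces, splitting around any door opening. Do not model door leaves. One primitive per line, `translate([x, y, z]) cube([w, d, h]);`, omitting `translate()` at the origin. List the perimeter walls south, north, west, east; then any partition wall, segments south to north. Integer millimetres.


cube([6000, 200, 2800]);
translate([0, 4800, 0]) cube([6000, 200, 2800]);
translate([0, 200, 0]) cube([200, 4600, 2800]);
translate([5800, 200, 0]) cube([200, 4600, 2800]);
translate([4000, 200, 0]) cube([200, 3000, 2800]);
translate([4000, 4200, 0]) cube([200, 600, 2800]);


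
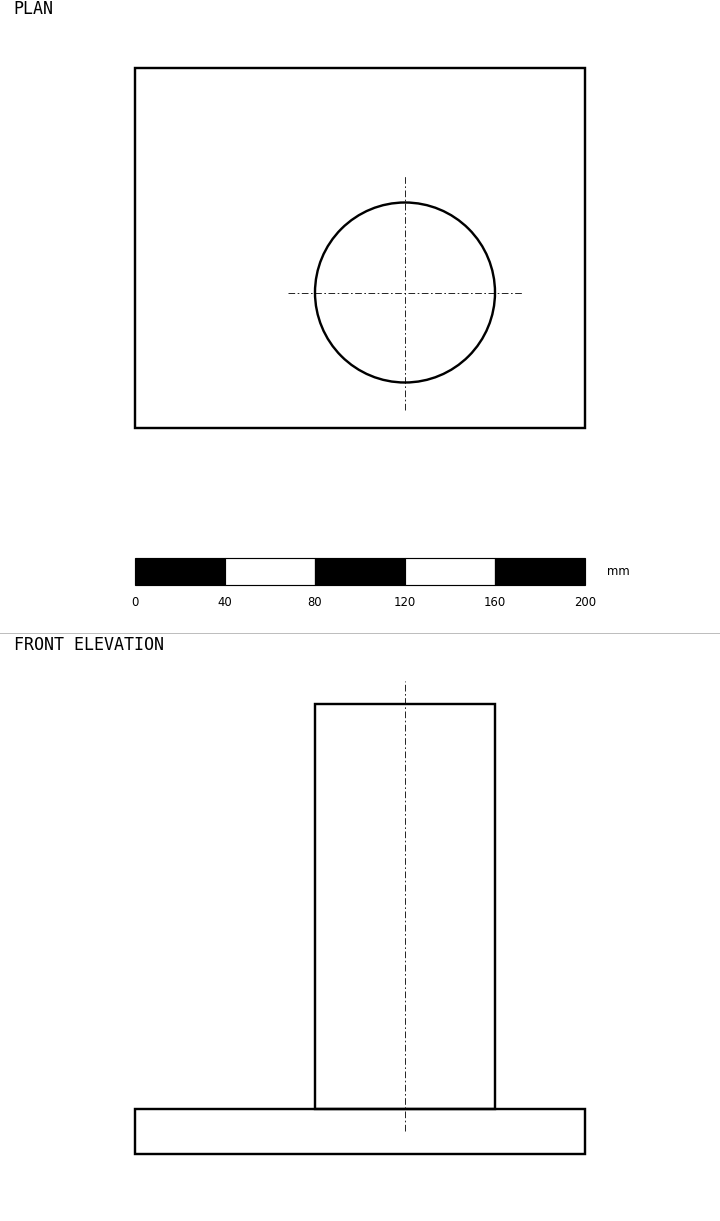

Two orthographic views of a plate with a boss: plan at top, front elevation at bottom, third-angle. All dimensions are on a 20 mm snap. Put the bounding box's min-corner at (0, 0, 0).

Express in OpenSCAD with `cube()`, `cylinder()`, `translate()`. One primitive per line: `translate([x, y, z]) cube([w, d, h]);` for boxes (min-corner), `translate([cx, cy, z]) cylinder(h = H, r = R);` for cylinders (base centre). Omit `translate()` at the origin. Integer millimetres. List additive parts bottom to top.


cube([200, 160, 20]);
translate([120, 60, 20]) cylinder(h = 180, r = 40);
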